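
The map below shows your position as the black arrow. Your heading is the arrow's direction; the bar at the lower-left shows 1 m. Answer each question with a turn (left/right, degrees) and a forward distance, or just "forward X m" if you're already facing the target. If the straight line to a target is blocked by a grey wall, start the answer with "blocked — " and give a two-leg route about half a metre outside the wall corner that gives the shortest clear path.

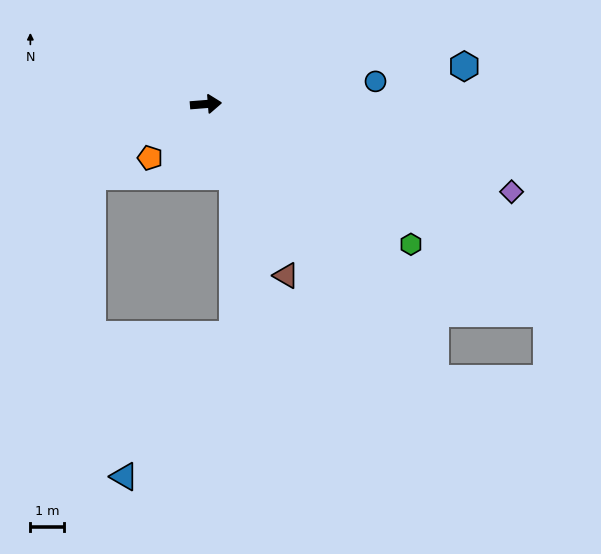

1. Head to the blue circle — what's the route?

turn left 3°, forward 5.1 m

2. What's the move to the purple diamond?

turn right 21°, forward 9.5 m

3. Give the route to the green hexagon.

turn right 39°, forward 7.4 m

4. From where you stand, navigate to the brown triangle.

turn right 69°, forward 5.6 m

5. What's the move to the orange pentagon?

turn right 141°, forward 2.3 m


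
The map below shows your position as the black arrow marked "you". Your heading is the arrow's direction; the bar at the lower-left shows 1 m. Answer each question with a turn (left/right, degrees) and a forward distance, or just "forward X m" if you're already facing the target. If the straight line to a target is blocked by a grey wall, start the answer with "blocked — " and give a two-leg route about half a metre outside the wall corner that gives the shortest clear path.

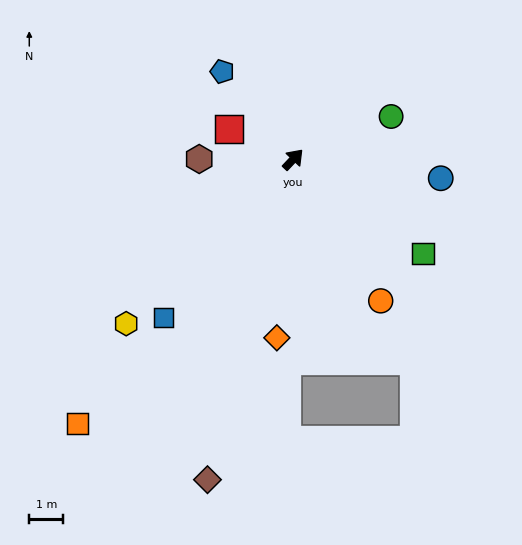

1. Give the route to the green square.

turn right 83°, forward 4.7 m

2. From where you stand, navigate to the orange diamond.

turn right 142°, forward 5.3 m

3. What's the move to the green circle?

turn right 23°, forward 3.2 m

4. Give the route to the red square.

turn left 108°, forward 2.1 m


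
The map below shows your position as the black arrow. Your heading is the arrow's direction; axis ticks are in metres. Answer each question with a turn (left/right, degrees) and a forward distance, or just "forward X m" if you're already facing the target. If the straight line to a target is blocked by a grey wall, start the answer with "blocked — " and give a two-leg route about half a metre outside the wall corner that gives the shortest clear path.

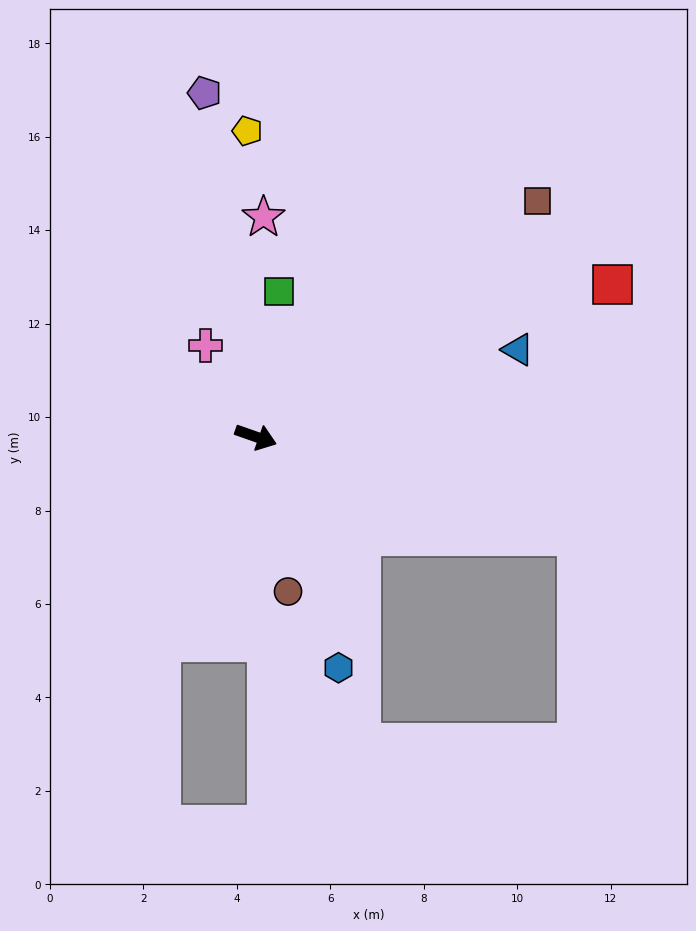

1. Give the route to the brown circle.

turn right 59°, forward 3.4 m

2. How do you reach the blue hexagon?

turn right 51°, forward 5.3 m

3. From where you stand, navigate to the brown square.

turn left 59°, forward 7.9 m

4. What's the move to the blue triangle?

turn left 38°, forward 5.9 m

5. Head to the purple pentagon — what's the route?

turn left 118°, forward 7.4 m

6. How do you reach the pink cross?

turn left 138°, forward 2.2 m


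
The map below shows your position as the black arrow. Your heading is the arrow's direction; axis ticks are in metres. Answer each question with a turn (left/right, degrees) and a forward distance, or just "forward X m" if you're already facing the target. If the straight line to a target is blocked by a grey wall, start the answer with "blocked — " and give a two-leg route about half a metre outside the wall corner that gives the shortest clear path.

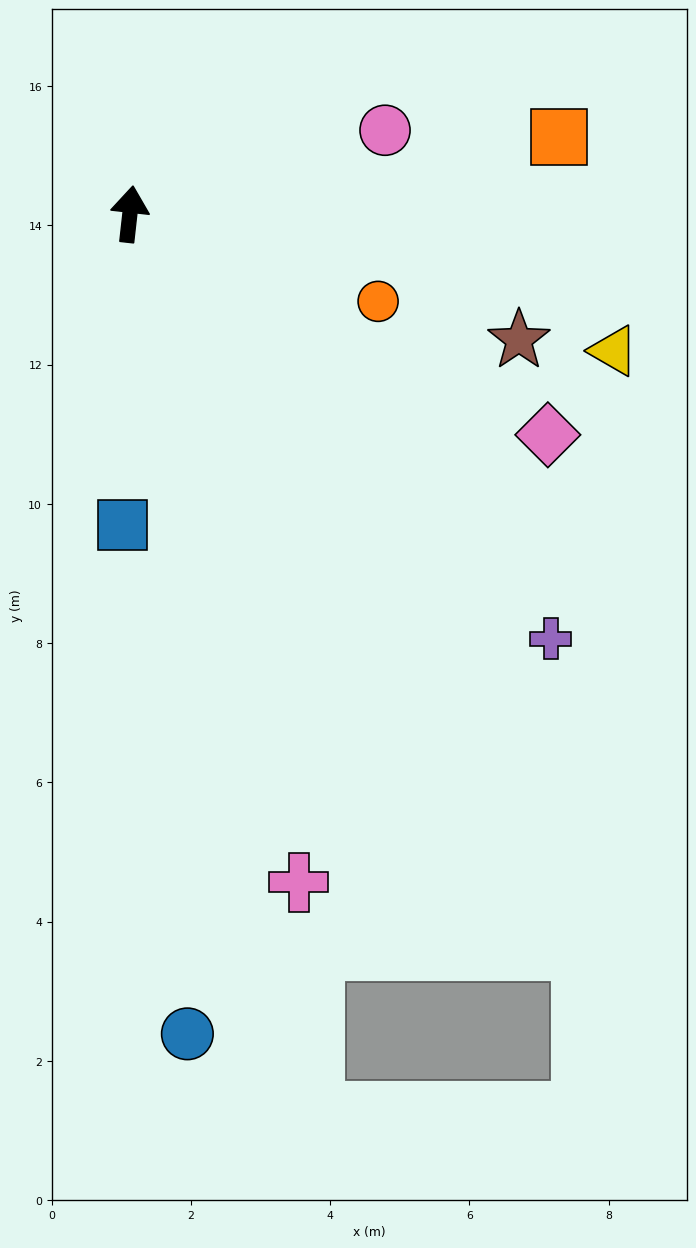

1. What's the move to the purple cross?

turn right 129°, forward 8.6 m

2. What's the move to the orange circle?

turn right 103°, forward 3.8 m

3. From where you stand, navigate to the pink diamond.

turn right 111°, forward 6.8 m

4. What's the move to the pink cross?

turn right 159°, forward 9.9 m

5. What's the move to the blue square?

turn right 175°, forward 4.5 m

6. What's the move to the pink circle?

turn right 65°, forward 3.9 m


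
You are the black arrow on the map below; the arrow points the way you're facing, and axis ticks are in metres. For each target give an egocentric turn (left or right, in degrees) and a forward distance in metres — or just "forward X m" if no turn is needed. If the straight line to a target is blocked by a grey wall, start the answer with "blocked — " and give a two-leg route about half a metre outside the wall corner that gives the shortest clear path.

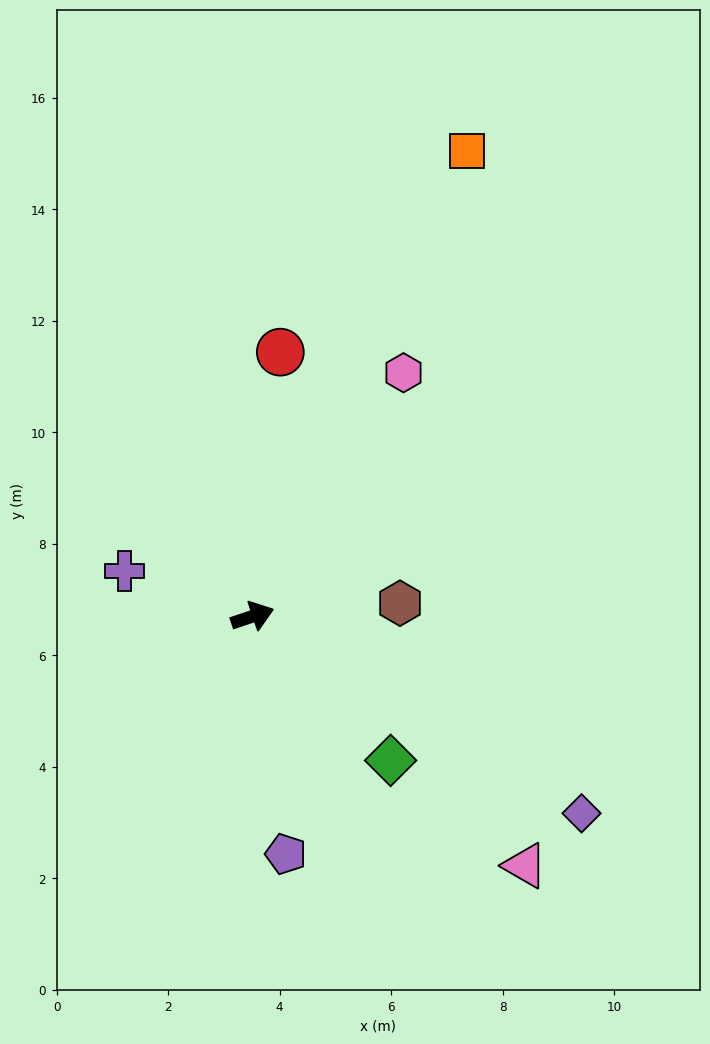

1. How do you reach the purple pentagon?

turn right 101°, forward 4.3 m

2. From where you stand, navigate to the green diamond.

turn right 65°, forward 3.6 m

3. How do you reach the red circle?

turn left 65°, forward 4.8 m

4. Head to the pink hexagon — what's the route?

turn left 40°, forward 5.1 m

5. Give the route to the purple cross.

turn left 142°, forward 2.4 m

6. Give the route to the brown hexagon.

turn right 13°, forward 2.7 m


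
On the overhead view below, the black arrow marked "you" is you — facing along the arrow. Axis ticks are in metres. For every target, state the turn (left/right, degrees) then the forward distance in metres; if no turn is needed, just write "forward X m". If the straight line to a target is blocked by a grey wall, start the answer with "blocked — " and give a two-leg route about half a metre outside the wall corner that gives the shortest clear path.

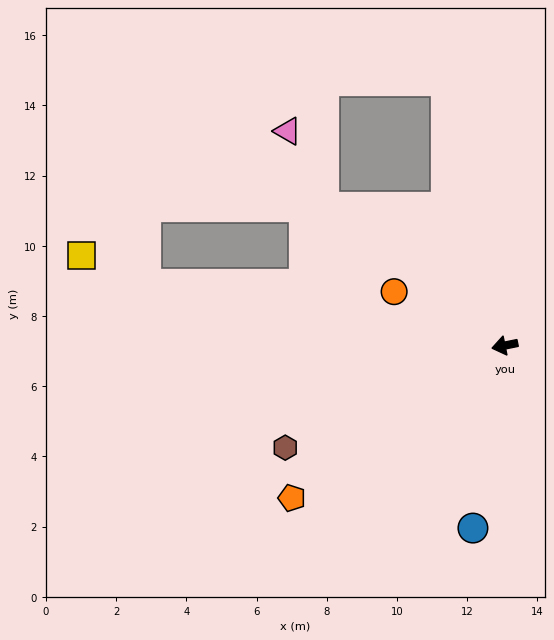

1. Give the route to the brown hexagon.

turn left 13°, forward 6.9 m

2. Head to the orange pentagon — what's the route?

turn left 24°, forward 7.5 m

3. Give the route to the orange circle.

turn right 37°, forward 3.5 m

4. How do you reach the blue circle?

turn left 69°, forward 5.3 m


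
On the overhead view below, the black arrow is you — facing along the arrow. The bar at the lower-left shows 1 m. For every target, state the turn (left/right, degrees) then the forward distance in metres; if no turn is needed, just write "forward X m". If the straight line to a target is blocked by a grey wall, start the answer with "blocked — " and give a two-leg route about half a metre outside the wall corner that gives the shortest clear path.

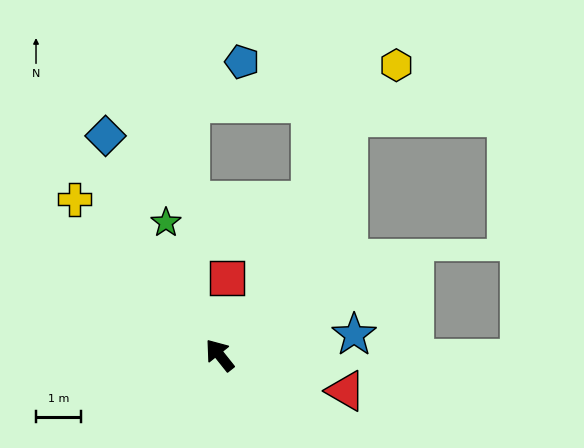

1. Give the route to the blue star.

turn right 120°, forward 3.0 m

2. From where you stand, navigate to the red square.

turn right 44°, forward 1.7 m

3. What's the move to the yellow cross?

turn left 4°, forward 4.7 m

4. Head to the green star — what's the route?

turn right 17°, forward 3.2 m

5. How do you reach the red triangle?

turn right 144°, forward 2.9 m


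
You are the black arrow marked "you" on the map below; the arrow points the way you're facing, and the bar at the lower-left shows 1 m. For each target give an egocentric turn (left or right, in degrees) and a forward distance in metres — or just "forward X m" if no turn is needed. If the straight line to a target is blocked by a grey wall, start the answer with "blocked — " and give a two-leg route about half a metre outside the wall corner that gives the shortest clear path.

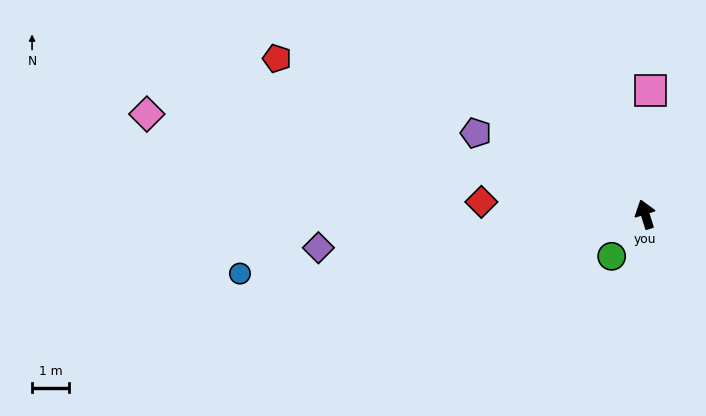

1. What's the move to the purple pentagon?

turn left 47°, forward 5.1 m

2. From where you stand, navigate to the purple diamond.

turn left 78°, forward 8.9 m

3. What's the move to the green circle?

turn left 124°, forward 1.4 m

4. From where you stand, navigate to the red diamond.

turn left 68°, forward 4.4 m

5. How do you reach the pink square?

turn right 20°, forward 3.3 m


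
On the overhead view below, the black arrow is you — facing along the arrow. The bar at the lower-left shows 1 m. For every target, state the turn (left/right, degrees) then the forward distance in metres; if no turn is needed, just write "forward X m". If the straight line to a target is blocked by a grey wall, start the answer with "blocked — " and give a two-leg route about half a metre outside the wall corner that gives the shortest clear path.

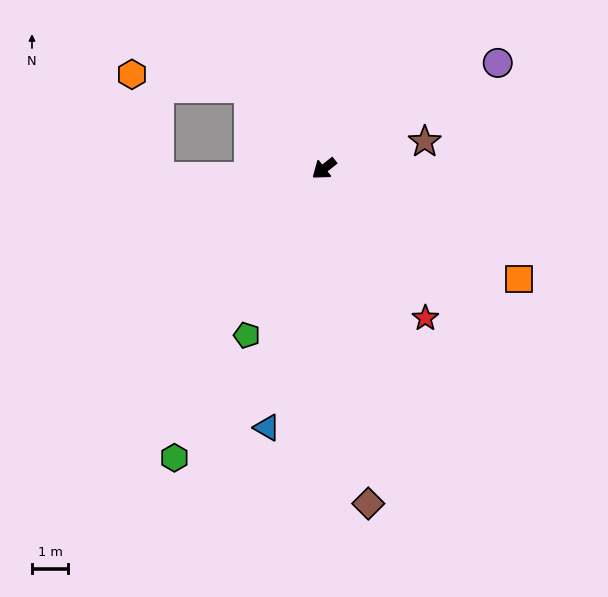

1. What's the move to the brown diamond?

turn left 59°, forward 9.3 m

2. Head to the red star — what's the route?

turn left 86°, forward 5.0 m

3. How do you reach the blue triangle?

turn left 39°, forward 7.3 m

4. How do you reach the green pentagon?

turn left 27°, forward 5.1 m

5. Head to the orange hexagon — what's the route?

blocked — turn right 85°, forward 3.0 m, then turn left 40°, forward 3.3 m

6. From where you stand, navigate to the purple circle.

turn left 173°, forward 5.6 m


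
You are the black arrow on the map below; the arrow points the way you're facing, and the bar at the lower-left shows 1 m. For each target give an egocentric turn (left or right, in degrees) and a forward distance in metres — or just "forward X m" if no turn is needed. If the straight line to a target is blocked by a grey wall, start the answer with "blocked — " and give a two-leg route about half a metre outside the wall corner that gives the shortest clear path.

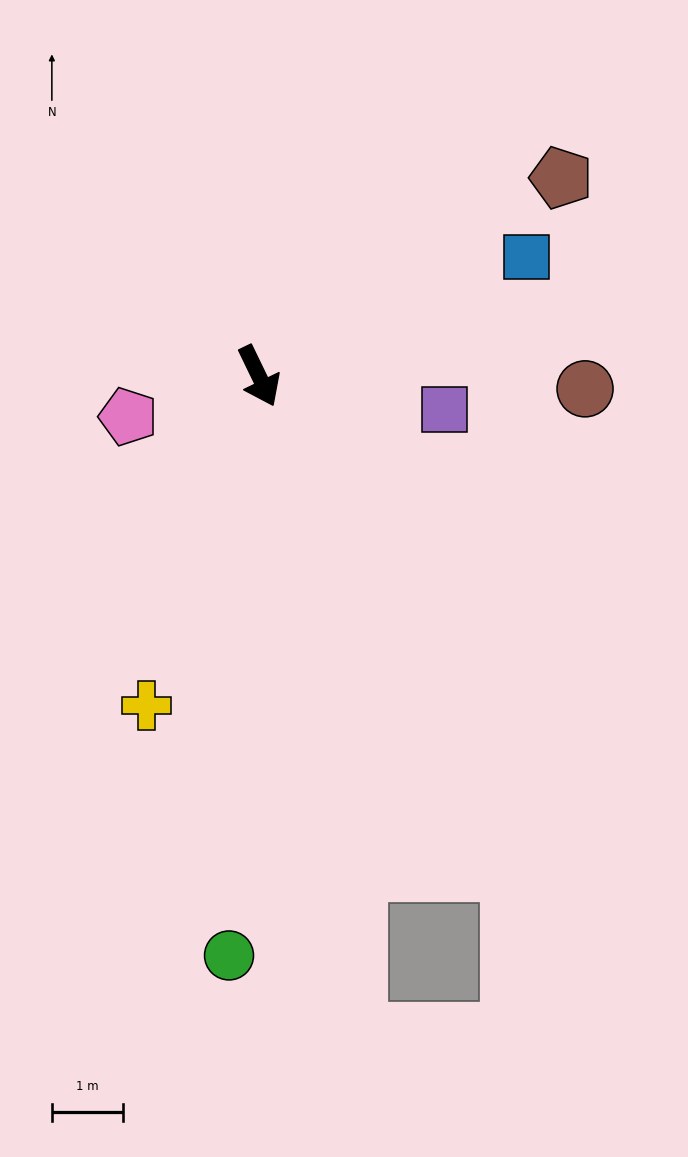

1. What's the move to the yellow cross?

turn right 45°, forward 4.9 m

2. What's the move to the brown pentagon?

turn left 97°, forward 5.1 m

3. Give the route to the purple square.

turn left 54°, forward 2.7 m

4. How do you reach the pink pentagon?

turn right 99°, forward 1.9 m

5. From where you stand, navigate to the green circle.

turn right 29°, forward 8.2 m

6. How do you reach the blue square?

turn left 88°, forward 4.1 m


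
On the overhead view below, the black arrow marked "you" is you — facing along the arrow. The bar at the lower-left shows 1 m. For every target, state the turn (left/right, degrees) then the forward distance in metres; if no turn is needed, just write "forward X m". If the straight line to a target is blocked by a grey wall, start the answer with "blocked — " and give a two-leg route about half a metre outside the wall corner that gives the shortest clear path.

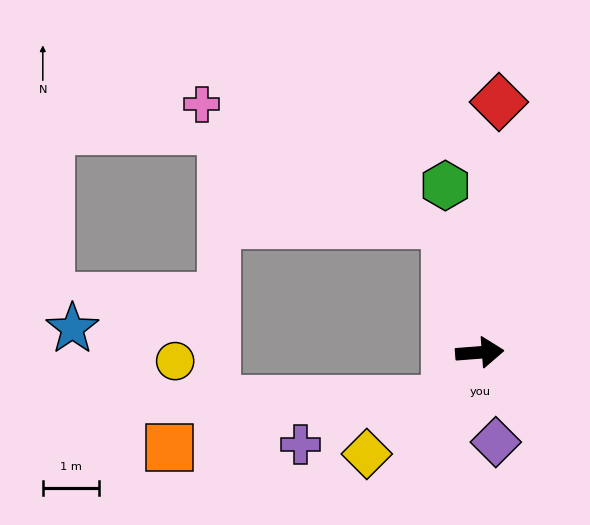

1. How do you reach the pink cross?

blocked — turn left 101°, forward 2.4 m, then turn left 48°, forward 4.8 m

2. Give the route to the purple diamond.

turn right 84°, forward 1.6 m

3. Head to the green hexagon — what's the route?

turn left 97°, forward 3.0 m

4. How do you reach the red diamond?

turn left 81°, forward 4.5 m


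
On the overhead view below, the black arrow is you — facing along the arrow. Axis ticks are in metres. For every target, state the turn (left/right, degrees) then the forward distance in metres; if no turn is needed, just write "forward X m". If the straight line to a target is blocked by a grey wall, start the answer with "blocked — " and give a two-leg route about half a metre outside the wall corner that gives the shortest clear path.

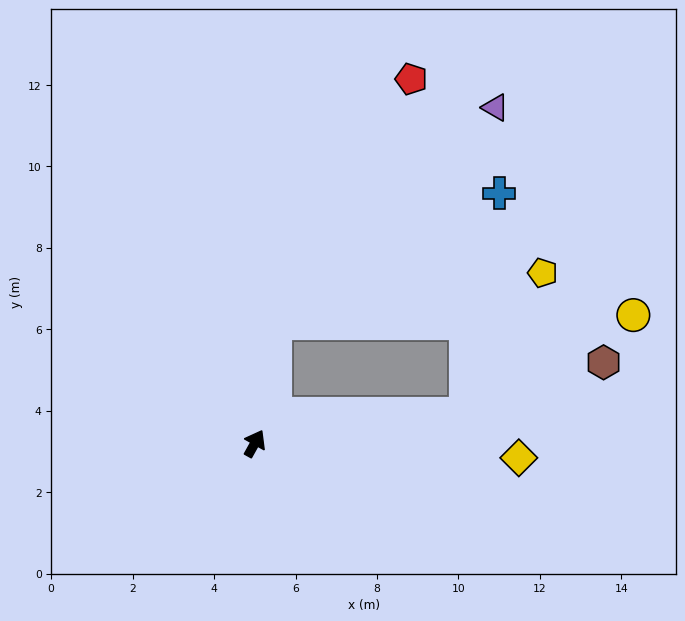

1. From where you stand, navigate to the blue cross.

blocked — turn left 20°, forward 3.0 m, then turn right 51°, forward 6.4 m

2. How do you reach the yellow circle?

blocked — turn right 53°, forward 5.2 m, then turn left 23°, forward 4.8 m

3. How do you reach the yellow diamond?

turn right 64°, forward 6.5 m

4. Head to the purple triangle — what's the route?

blocked — turn left 20°, forward 3.0 m, then turn right 37°, forward 7.6 m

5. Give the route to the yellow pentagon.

blocked — turn right 53°, forward 5.2 m, then turn left 54°, forward 3.9 m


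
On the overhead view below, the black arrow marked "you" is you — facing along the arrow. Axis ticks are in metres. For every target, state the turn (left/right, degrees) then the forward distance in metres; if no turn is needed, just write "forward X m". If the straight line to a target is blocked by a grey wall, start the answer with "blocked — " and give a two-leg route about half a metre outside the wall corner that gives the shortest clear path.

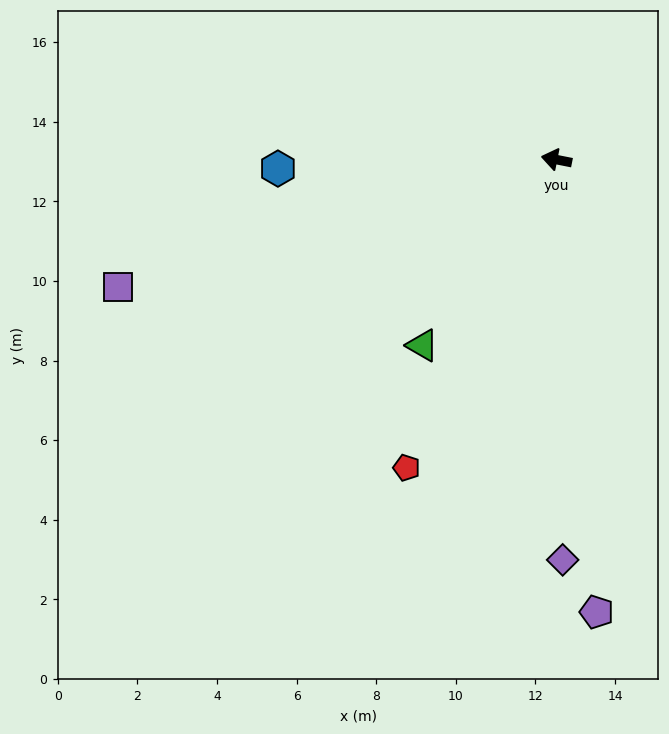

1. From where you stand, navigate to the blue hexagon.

turn left 13°, forward 7.0 m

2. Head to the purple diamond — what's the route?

turn left 102°, forward 10.1 m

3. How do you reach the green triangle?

turn left 65°, forward 5.8 m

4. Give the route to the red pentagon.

turn left 75°, forward 8.6 m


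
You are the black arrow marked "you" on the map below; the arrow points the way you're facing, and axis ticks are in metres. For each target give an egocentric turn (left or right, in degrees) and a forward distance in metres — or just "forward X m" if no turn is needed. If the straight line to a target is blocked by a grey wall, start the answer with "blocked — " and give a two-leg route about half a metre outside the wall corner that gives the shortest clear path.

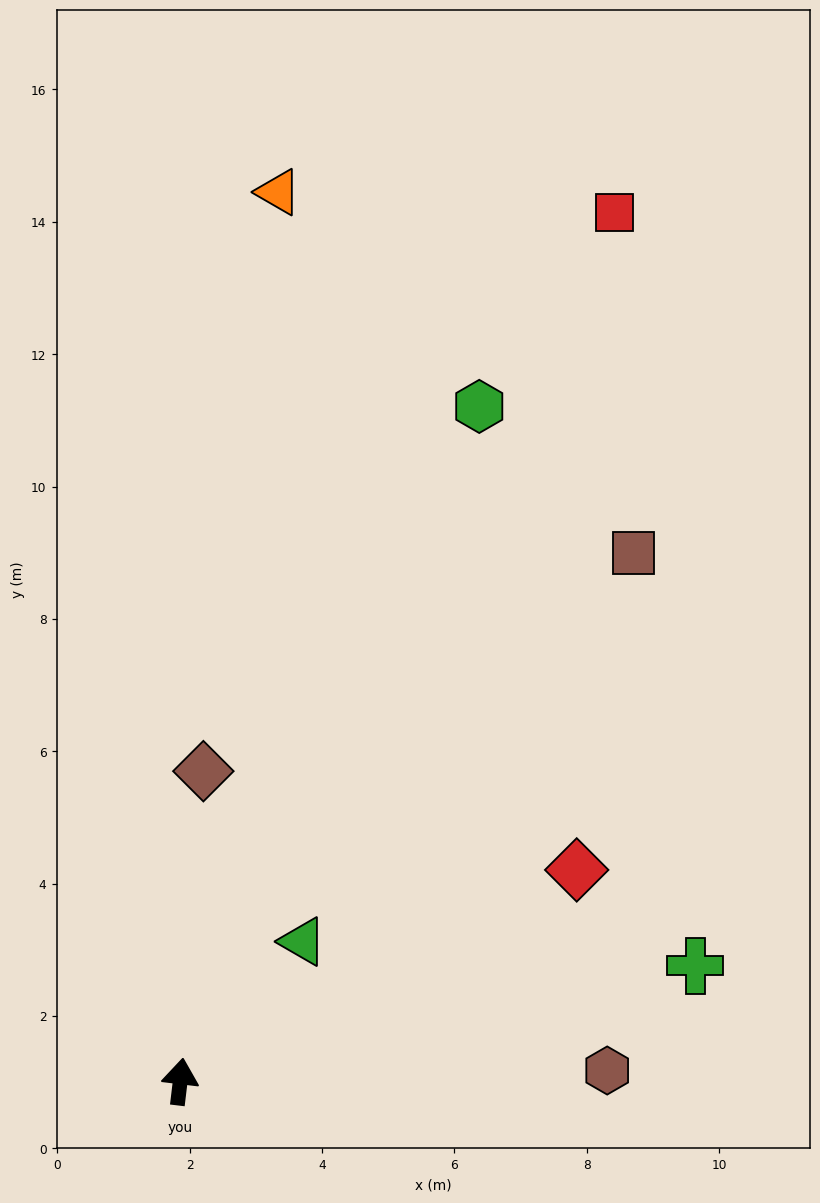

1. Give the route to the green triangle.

turn right 34°, forward 2.8 m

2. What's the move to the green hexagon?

turn right 17°, forward 11.2 m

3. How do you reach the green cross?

turn right 71°, forward 8.0 m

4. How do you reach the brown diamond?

turn left 3°, forward 4.7 m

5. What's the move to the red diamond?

turn right 55°, forward 6.8 m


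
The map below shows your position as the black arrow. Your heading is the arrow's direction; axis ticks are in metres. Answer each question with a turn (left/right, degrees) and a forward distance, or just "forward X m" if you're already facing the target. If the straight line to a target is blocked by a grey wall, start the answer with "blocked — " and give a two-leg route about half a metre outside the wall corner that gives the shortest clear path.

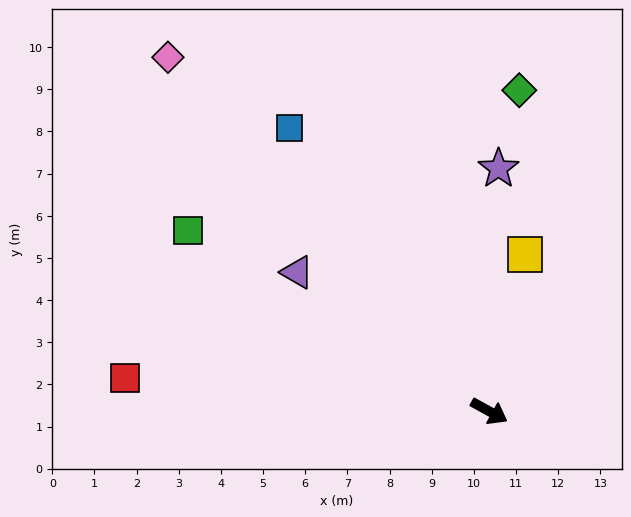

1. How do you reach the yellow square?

turn left 106°, forward 3.8 m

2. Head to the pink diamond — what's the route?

turn left 161°, forward 11.3 m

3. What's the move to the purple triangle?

turn left 173°, forward 5.6 m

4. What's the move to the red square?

turn right 156°, forward 8.7 m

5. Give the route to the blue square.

turn left 154°, forward 8.2 m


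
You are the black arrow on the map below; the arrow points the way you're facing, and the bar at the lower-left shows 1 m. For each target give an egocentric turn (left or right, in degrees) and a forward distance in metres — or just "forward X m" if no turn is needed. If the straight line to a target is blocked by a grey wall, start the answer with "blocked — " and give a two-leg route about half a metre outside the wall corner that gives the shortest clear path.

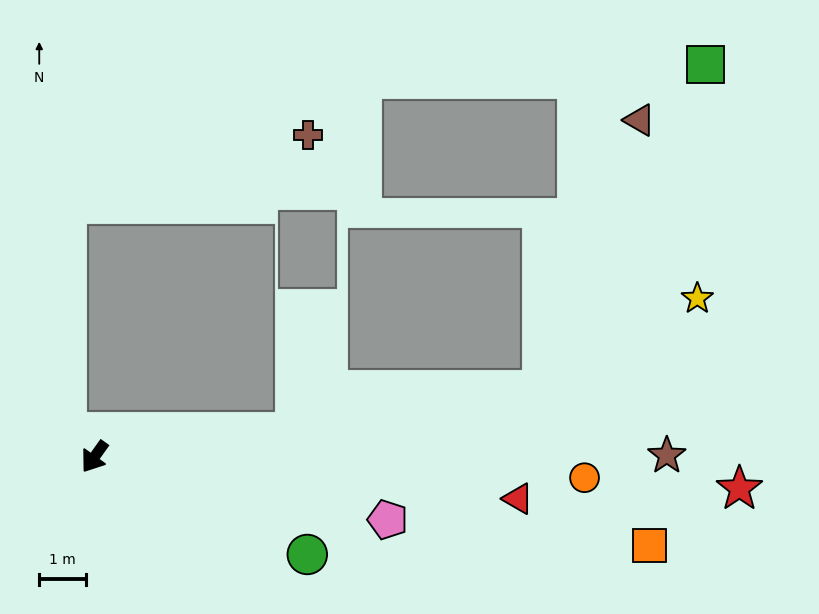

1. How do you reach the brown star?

turn left 126°, forward 12.2 m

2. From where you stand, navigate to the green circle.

turn left 101°, forward 5.0 m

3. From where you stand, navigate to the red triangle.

turn left 120°, forward 9.1 m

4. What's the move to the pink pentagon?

turn left 113°, forward 6.4 m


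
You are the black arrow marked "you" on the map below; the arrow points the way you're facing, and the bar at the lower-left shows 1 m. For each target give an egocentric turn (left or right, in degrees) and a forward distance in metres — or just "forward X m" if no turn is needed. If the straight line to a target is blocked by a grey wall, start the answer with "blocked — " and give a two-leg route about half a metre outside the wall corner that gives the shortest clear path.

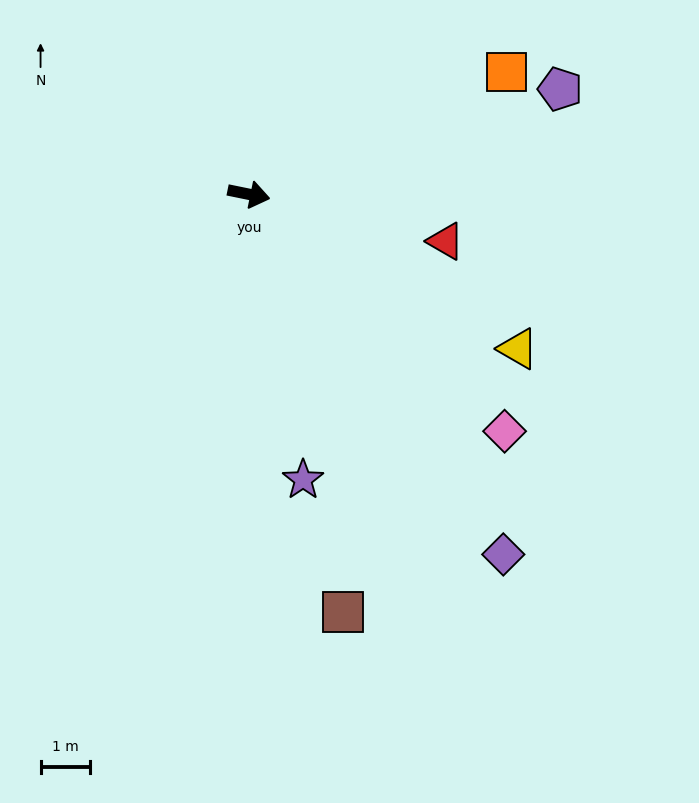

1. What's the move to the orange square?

turn left 37°, forward 5.8 m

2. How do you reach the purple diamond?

turn right 43°, forward 9.0 m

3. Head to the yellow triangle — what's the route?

turn right 18°, forward 6.3 m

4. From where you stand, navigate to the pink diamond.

turn right 31°, forward 7.1 m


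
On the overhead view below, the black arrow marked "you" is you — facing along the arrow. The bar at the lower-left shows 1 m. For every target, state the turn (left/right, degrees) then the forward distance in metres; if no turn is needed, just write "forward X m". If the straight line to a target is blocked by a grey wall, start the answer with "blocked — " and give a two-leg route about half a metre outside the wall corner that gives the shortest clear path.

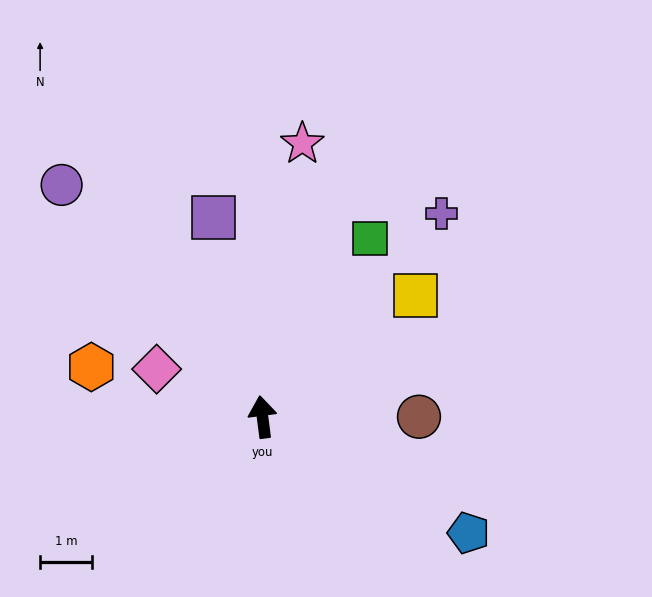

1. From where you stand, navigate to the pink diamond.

turn left 58°, forward 2.3 m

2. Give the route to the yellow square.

turn right 59°, forward 3.8 m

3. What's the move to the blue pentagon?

turn right 127°, forward 4.6 m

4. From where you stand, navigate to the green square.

turn right 38°, forward 4.1 m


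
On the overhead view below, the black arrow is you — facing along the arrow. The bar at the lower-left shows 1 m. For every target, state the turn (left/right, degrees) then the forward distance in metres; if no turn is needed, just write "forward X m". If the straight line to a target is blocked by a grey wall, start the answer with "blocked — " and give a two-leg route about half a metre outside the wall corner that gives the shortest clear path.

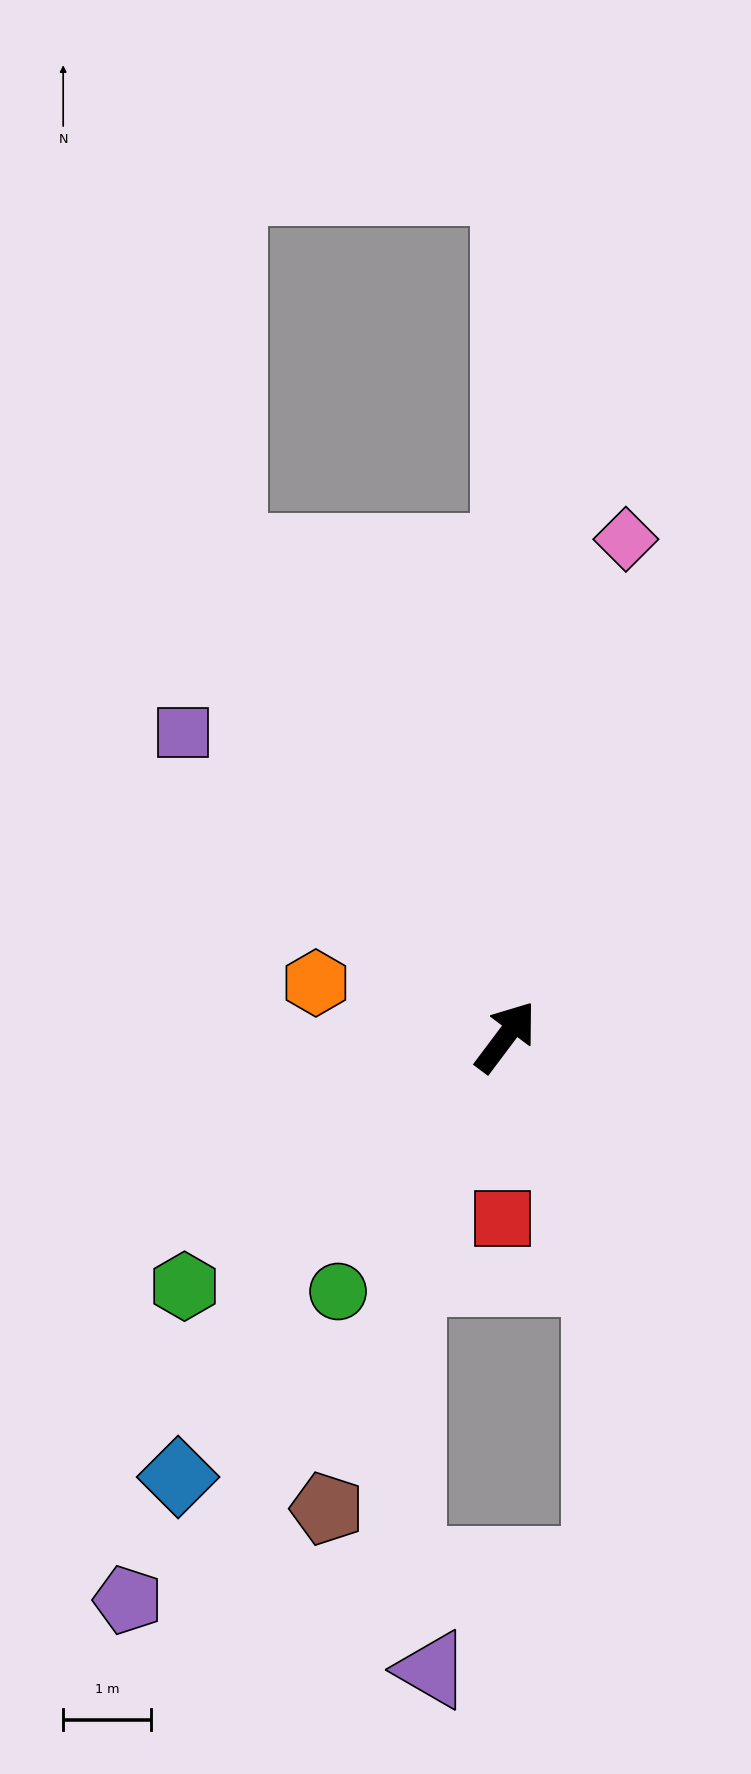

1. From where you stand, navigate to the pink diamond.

turn left 23°, forward 5.8 m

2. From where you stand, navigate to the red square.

turn right 144°, forward 2.1 m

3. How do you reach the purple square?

turn left 84°, forward 5.0 m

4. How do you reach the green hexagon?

turn left 165°, forward 4.6 m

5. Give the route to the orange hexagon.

turn left 111°, forward 2.2 m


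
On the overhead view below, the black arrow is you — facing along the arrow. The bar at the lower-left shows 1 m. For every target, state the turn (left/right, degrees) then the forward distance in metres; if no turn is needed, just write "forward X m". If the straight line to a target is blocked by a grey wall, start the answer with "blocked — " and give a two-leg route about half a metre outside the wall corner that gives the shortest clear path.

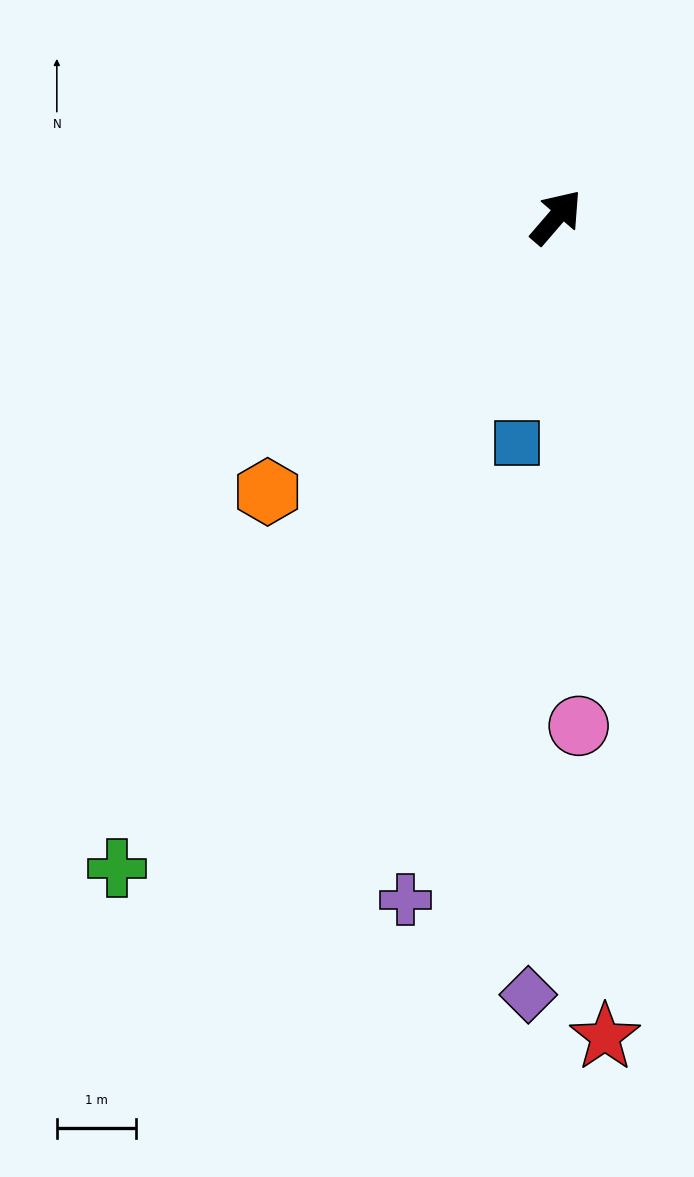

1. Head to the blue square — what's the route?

turn right 149°, forward 2.9 m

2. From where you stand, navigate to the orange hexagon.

turn left 174°, forward 5.1 m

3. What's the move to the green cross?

turn right 173°, forward 10.0 m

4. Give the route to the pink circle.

turn right 137°, forward 6.5 m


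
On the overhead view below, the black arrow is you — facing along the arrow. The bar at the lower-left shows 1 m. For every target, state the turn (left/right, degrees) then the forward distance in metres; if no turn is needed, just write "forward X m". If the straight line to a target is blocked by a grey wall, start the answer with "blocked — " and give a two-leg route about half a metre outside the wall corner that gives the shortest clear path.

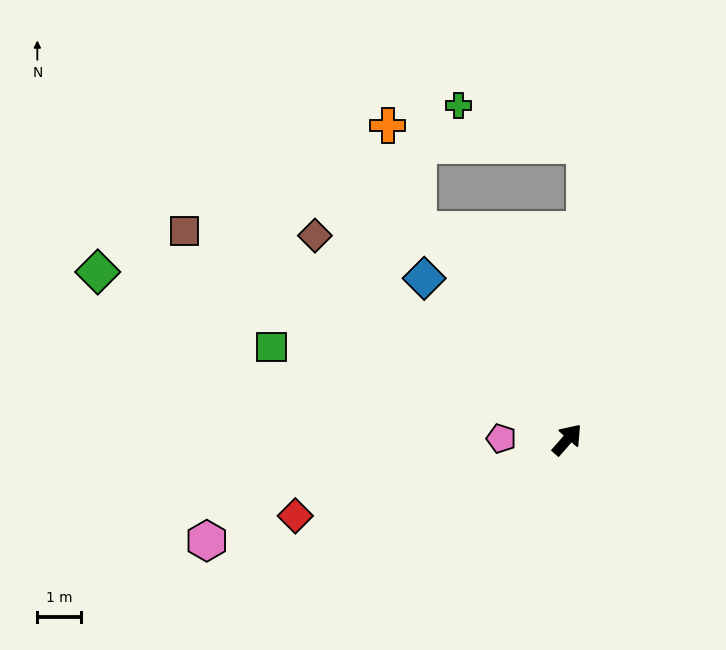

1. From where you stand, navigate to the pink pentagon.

turn left 130°, forward 1.5 m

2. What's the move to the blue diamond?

turn left 83°, forward 4.9 m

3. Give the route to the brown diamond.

turn left 92°, forward 7.4 m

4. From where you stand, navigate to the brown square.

turn left 103°, forward 9.9 m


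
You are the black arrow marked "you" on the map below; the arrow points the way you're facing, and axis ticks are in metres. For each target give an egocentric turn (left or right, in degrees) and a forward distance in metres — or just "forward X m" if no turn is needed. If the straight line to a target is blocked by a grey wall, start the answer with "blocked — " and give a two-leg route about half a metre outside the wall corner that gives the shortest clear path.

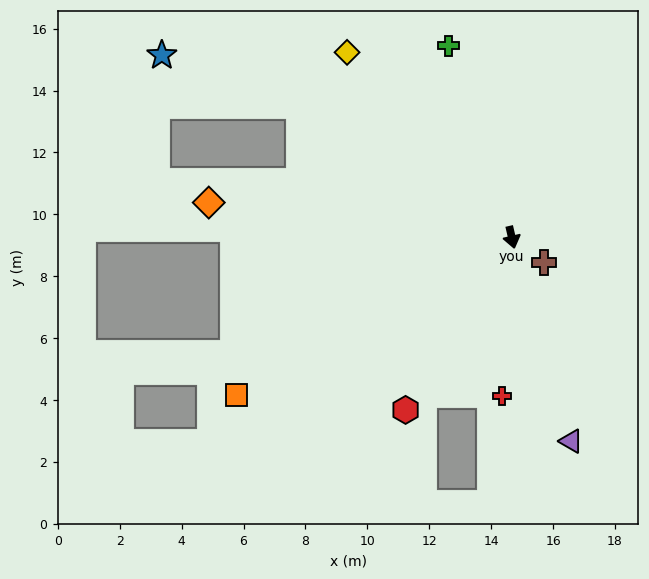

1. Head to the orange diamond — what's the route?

turn right 110°, forward 9.9 m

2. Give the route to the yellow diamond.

turn right 151°, forward 8.0 m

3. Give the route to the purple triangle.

turn left 3°, forward 6.9 m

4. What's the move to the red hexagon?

turn right 45°, forward 6.5 m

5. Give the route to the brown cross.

turn left 39°, forward 1.3 m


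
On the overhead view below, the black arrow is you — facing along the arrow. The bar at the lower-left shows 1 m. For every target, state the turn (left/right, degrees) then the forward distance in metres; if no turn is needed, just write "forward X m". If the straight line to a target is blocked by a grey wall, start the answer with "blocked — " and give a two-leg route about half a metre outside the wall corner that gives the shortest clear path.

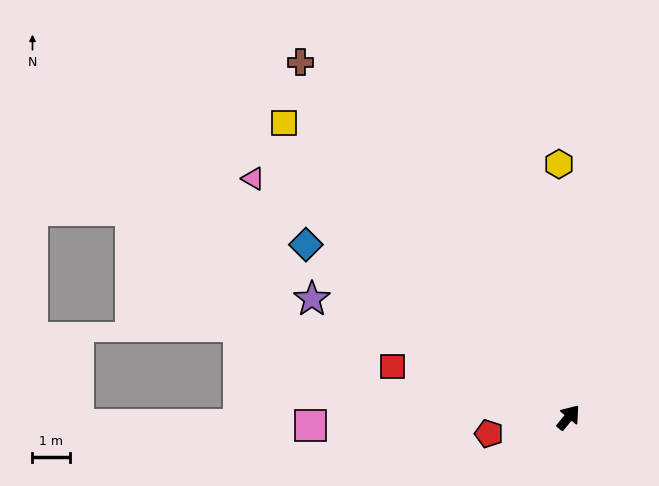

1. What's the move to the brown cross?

turn left 77°, forward 11.9 m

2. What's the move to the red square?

turn left 113°, forward 4.9 m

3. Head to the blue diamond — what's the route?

turn left 96°, forward 8.4 m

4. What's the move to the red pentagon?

turn left 141°, forward 2.2 m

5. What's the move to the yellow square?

turn left 84°, forward 10.9 m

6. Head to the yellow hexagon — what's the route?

turn left 42°, forward 6.8 m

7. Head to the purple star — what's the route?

turn left 105°, forward 7.5 m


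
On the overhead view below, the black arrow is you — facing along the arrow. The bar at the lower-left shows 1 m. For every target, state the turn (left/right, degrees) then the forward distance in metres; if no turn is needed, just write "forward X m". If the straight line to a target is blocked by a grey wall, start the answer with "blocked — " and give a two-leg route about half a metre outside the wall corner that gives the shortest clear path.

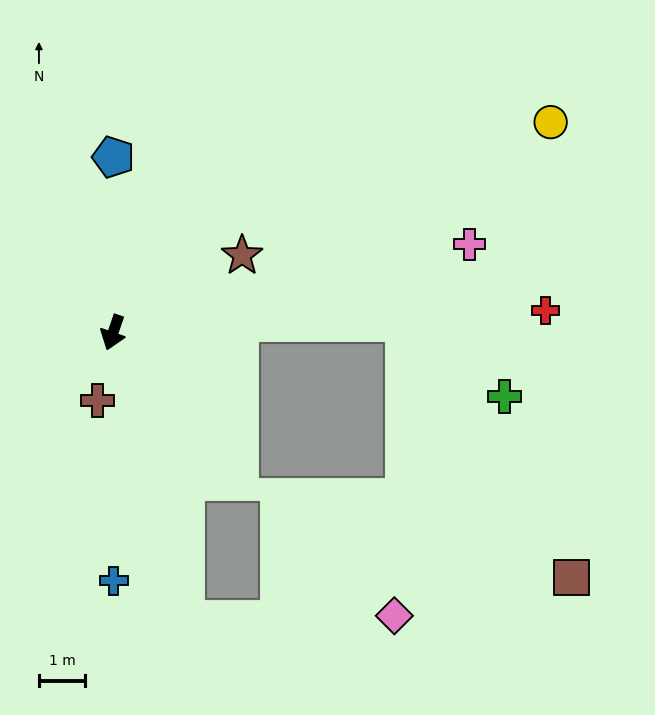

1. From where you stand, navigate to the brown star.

turn left 140°, forward 3.2 m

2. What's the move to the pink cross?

turn left 123°, forward 7.9 m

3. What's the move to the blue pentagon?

turn right 161°, forward 3.8 m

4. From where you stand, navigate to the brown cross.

turn left 6°, forward 1.5 m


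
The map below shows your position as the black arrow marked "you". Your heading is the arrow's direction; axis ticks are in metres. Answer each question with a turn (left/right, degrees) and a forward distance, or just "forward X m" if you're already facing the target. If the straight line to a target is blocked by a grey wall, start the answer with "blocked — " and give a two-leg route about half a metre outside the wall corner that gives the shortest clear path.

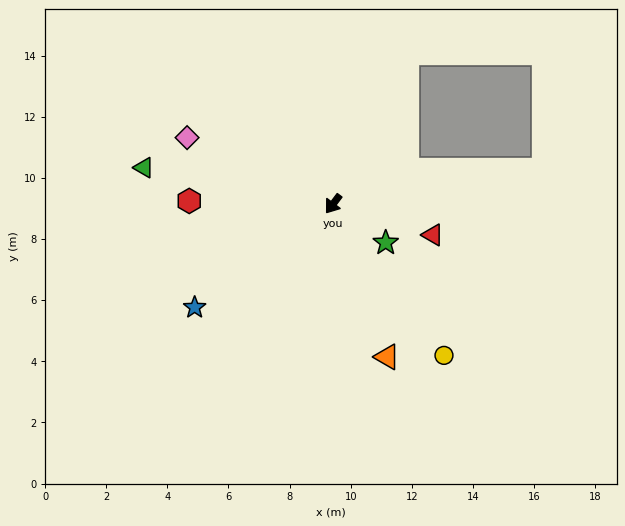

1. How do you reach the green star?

turn left 91°, forward 2.1 m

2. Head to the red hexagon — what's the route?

turn right 54°, forward 4.7 m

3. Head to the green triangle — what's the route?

turn right 64°, forward 6.3 m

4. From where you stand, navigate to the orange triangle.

turn left 56°, forward 5.3 m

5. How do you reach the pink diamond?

turn right 78°, forward 5.2 m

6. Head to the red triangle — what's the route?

turn left 110°, forward 3.4 m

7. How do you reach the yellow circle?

turn left 73°, forward 6.1 m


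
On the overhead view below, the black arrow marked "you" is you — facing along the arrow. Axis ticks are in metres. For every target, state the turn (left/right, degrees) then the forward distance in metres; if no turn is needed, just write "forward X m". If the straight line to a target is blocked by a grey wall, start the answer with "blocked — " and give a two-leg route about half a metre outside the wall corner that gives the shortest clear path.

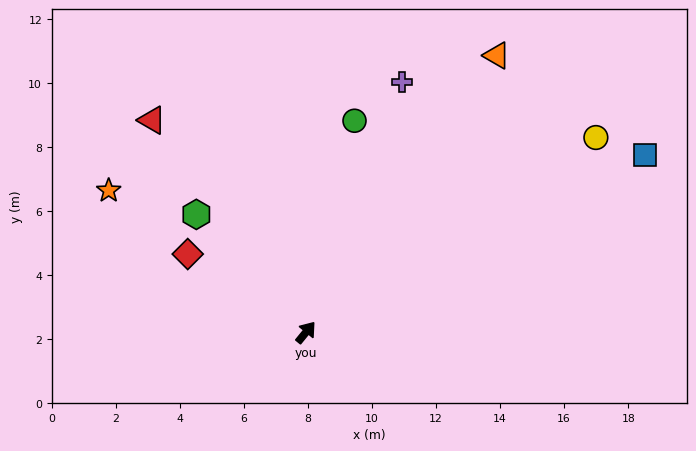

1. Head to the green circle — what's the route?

turn left 26°, forward 6.8 m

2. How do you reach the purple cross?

turn left 18°, forward 8.4 m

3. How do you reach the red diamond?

turn left 96°, forward 4.4 m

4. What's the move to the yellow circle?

turn right 17°, forward 10.9 m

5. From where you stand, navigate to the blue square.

turn right 23°, forward 11.9 m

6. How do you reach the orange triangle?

turn left 5°, forward 10.5 m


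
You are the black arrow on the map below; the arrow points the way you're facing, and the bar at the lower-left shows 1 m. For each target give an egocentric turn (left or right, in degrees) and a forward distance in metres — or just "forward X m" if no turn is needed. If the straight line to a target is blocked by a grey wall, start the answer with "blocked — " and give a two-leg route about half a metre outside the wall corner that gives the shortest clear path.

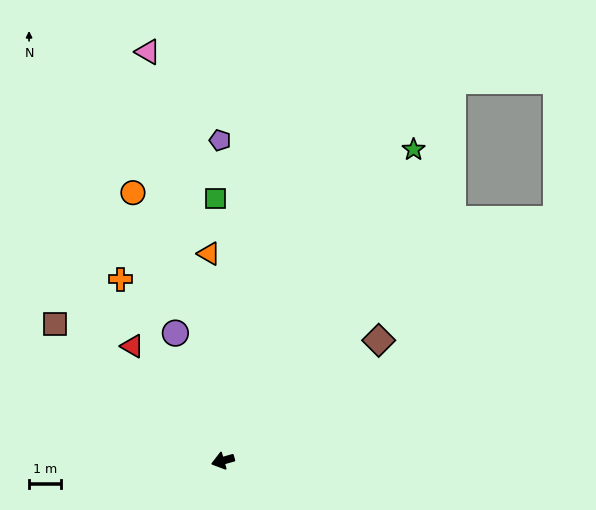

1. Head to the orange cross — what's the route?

turn right 76°, forward 6.6 m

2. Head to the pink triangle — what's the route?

turn right 95°, forward 13.2 m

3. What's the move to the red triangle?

turn right 68°, forward 4.6 m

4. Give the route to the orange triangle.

turn right 102°, forward 6.6 m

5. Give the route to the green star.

turn right 137°, forward 11.6 m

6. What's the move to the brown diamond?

turn right 158°, forward 6.2 m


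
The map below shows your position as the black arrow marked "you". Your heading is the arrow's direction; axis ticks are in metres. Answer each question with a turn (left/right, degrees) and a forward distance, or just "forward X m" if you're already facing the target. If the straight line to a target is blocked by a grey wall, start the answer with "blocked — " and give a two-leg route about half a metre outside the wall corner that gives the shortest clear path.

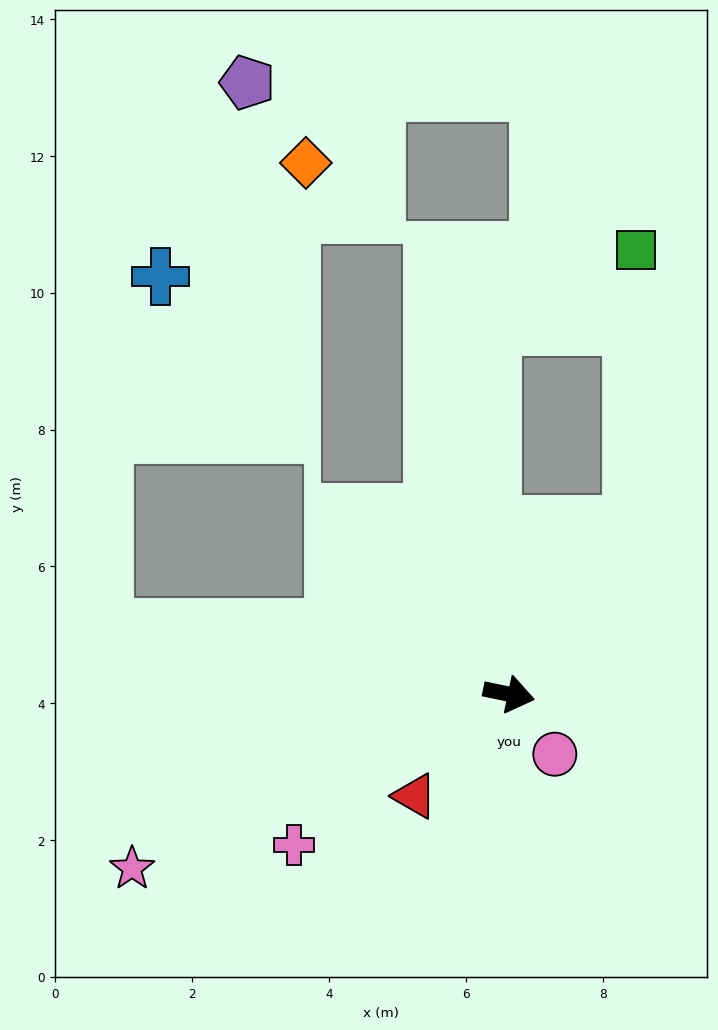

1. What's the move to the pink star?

turn right 143°, forward 6.1 m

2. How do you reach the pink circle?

turn right 41°, forward 1.1 m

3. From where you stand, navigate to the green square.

blocked — turn left 66°, forward 3.1 m, then turn left 35°, forward 4.0 m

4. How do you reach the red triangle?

turn right 121°, forward 2.0 m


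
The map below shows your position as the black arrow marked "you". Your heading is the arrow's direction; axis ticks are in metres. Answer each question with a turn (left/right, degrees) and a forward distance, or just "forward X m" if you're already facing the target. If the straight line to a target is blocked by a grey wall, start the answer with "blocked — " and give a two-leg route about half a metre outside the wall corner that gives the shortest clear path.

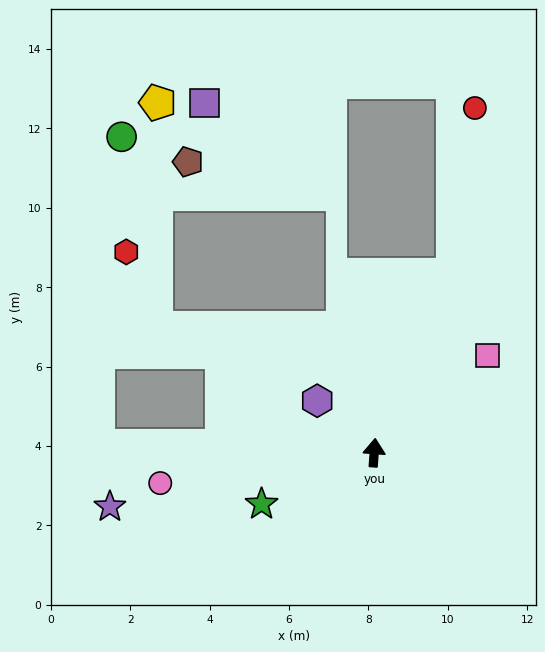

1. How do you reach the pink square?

turn right 45°, forward 3.8 m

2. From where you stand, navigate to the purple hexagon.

turn left 52°, forward 1.9 m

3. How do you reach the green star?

turn left 119°, forward 3.1 m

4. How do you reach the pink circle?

turn left 102°, forward 5.4 m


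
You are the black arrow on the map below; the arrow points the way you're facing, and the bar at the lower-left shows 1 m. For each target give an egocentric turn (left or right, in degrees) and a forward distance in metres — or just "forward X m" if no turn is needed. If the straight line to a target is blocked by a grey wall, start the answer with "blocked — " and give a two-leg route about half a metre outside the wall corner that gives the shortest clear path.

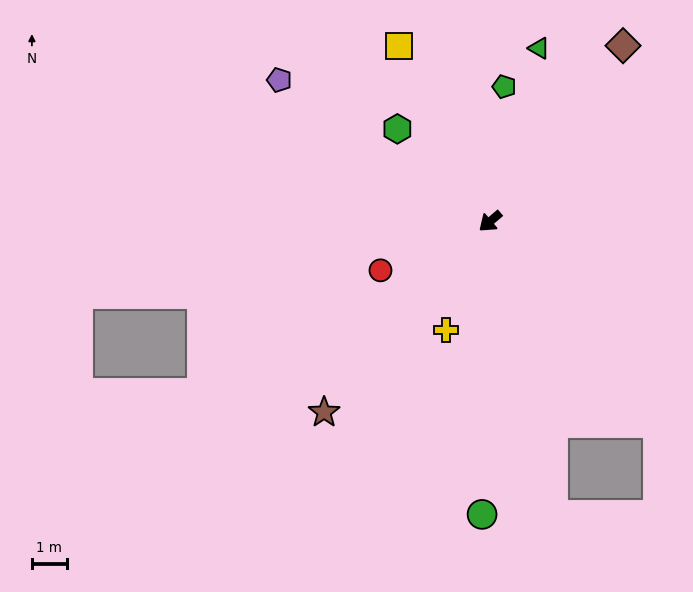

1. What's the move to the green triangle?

turn right 146°, forward 5.1 m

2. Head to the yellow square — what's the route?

turn right 103°, forward 5.6 m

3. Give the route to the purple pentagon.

turn right 74°, forward 7.2 m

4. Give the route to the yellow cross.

turn left 28°, forward 3.3 m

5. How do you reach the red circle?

turn right 16°, forward 3.4 m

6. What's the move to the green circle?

turn left 48°, forward 8.4 m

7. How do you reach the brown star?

turn left 9°, forward 7.2 m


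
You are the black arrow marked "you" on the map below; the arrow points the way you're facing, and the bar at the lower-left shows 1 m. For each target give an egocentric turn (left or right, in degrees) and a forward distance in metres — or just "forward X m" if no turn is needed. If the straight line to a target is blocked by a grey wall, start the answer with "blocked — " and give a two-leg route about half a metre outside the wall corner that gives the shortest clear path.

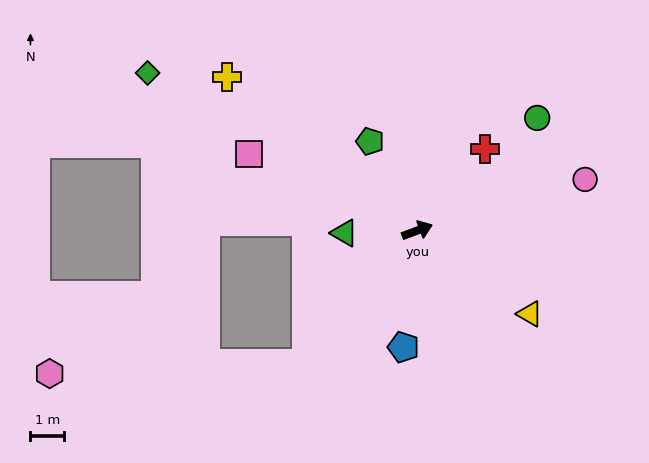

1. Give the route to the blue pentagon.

turn right 117°, forward 3.5 m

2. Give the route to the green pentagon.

turn left 97°, forward 3.0 m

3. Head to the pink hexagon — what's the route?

blocked — turn right 151°, forward 5.2 m, then turn right 47°, forward 7.7 m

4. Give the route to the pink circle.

turn right 4°, forward 5.2 m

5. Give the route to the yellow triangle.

turn right 57°, forward 4.2 m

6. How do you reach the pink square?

turn left 135°, forward 5.5 m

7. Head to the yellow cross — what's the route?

turn left 121°, forward 7.3 m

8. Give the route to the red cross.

turn left 30°, forward 3.2 m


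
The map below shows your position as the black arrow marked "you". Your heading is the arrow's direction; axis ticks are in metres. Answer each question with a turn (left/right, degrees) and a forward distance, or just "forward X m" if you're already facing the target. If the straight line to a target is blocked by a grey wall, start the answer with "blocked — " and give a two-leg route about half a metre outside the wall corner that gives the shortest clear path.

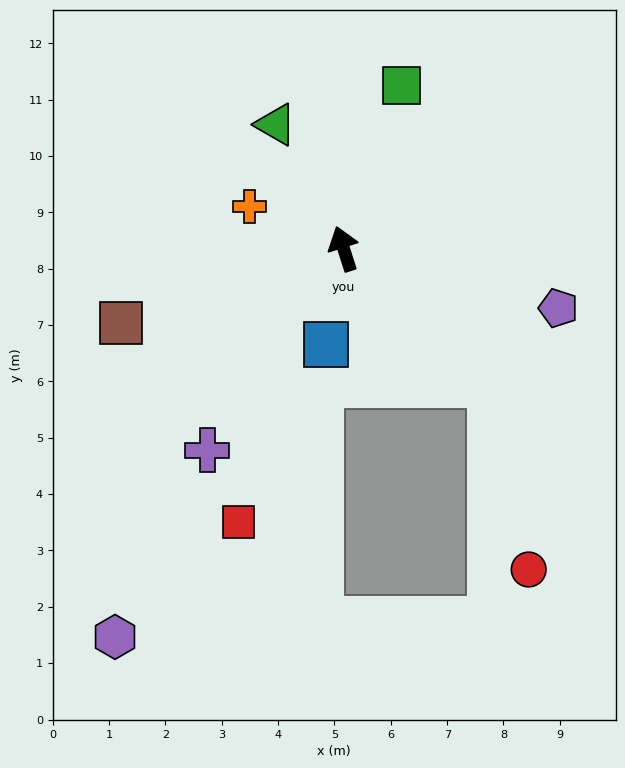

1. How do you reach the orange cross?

turn left 48°, forward 1.8 m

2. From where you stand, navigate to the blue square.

turn left 152°, forward 1.7 m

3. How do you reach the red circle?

blocked — turn right 150°, forward 3.5 m, then turn right 36°, forward 3.4 m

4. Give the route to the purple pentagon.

turn right 123°, forward 4.0 m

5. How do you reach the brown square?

turn left 91°, forward 4.2 m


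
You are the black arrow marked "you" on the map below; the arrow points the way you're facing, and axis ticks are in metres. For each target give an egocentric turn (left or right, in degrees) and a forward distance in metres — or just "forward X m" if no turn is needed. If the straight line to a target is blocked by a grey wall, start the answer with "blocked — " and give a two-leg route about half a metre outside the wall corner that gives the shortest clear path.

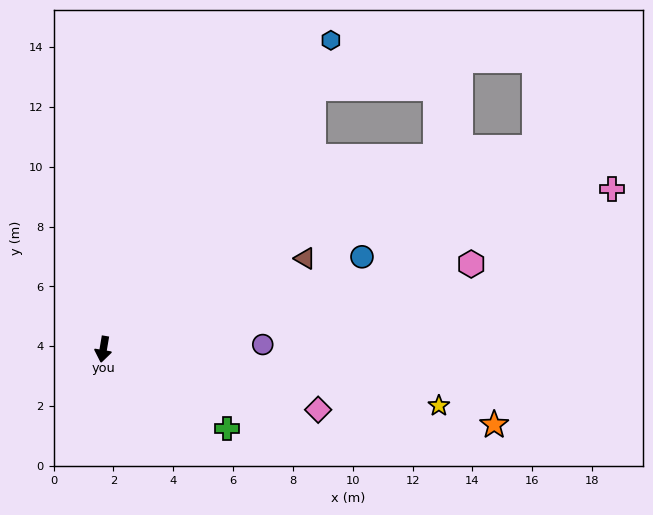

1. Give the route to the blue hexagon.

turn left 153°, forward 12.8 m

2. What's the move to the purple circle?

turn left 101°, forward 5.3 m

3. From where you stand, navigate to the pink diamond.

turn left 84°, forward 7.5 m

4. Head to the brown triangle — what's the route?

turn left 124°, forward 7.4 m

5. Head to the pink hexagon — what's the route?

turn left 113°, forward 12.6 m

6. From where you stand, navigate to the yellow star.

turn left 90°, forward 11.4 m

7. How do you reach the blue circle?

turn left 119°, forward 9.2 m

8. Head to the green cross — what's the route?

turn left 67°, forward 4.9 m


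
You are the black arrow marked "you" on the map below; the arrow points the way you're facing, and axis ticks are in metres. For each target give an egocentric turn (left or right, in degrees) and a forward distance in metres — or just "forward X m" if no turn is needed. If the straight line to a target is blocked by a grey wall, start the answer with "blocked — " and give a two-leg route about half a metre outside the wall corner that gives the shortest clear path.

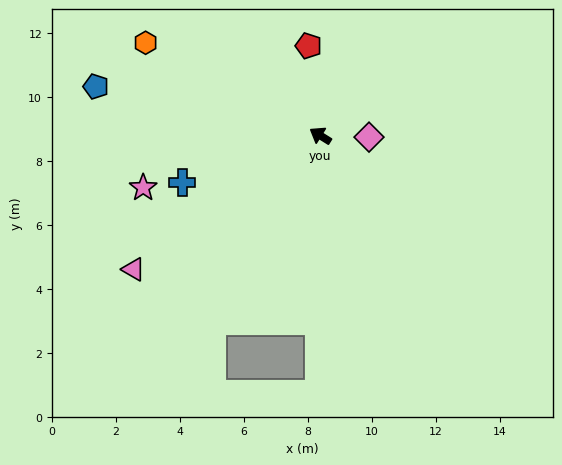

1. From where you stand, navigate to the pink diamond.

turn right 150°, forward 1.5 m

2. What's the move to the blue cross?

turn left 51°, forward 4.6 m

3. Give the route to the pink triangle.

turn left 68°, forward 7.2 m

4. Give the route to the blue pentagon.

turn left 20°, forward 7.2 m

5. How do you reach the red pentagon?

turn right 51°, forward 2.8 m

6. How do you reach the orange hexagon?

turn left 4°, forward 6.2 m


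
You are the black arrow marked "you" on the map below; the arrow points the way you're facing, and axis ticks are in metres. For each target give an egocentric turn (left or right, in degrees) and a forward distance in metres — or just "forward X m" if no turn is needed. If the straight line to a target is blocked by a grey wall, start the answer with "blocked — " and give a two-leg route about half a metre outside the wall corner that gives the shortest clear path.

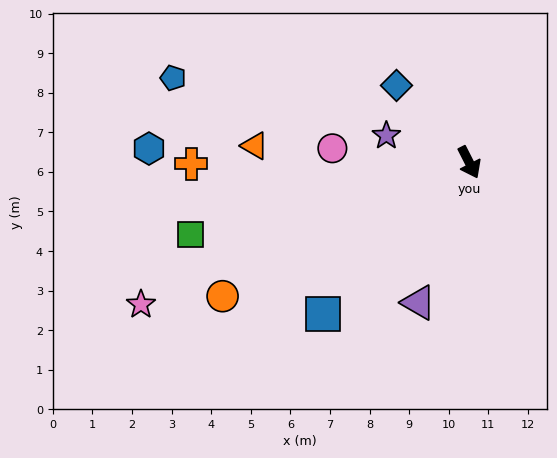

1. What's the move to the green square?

turn right 102°, forward 7.3 m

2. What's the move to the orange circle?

turn right 88°, forward 7.1 m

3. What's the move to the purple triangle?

turn right 47°, forward 3.8 m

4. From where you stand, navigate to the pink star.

turn right 94°, forward 9.0 m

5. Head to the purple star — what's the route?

turn right 135°, forward 2.2 m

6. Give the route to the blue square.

turn right 71°, forward 5.3 m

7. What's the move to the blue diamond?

turn right 164°, forward 2.7 m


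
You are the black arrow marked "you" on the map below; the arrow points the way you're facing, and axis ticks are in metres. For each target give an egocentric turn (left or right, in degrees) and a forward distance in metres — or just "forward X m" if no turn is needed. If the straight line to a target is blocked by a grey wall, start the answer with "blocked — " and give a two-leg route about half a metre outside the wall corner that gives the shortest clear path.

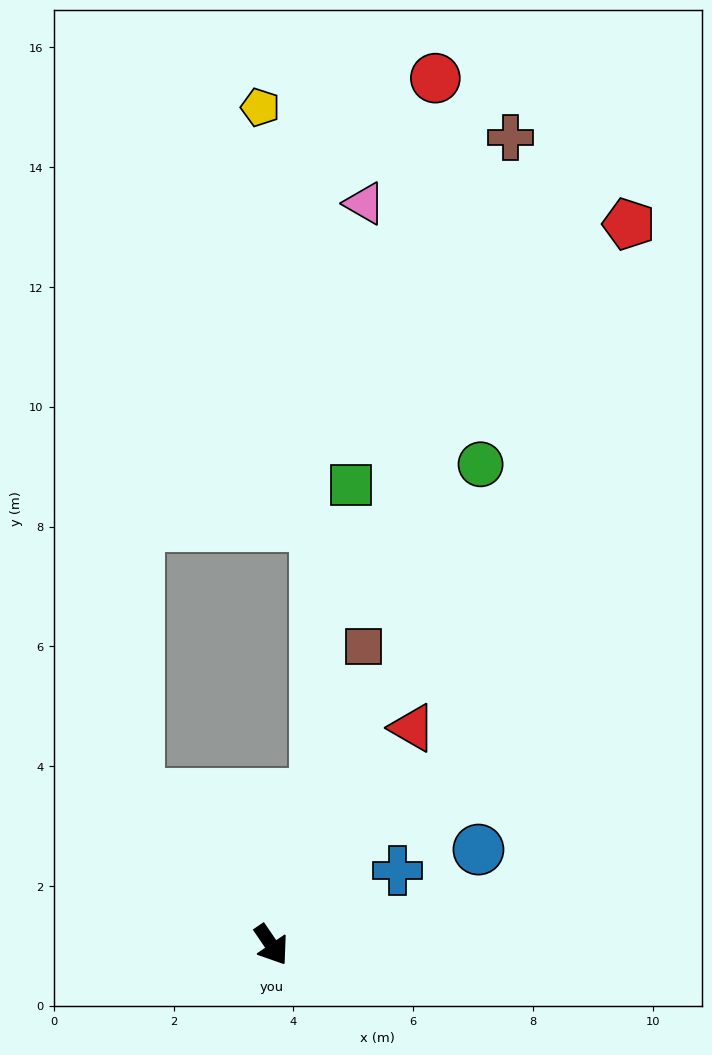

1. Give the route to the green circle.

turn left 122°, forward 8.8 m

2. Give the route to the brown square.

turn left 129°, forward 5.2 m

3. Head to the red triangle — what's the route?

turn left 113°, forward 4.3 m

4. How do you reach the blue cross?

turn left 86°, forward 2.4 m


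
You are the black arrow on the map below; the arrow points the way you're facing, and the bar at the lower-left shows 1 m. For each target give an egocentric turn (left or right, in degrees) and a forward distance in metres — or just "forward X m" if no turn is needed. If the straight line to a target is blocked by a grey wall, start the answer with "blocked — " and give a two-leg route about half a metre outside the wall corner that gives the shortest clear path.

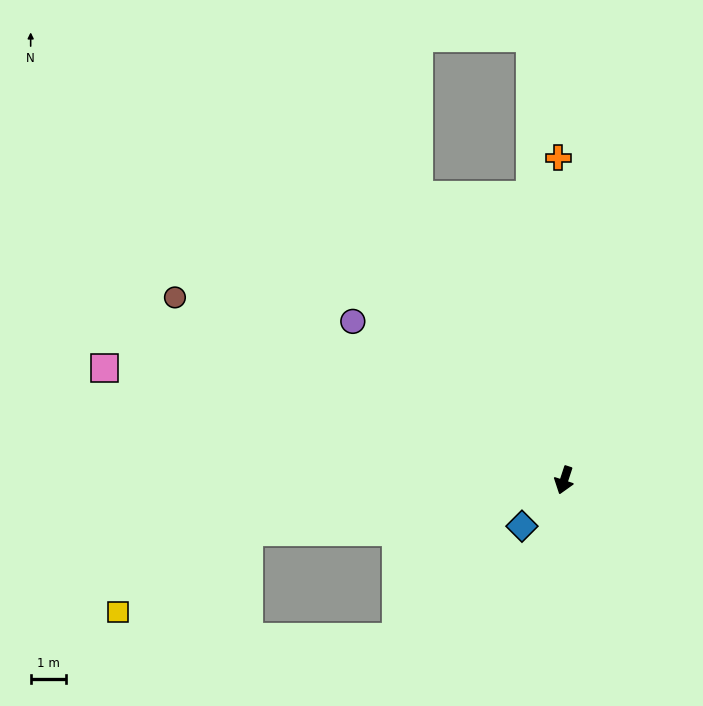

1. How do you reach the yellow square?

blocked — turn right 63°, forward 9.1 m, then turn left 23°, forward 4.3 m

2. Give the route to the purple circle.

turn right 109°, forward 7.5 m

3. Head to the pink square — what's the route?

turn right 86°, forward 13.4 m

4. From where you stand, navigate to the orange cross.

turn right 161°, forward 9.1 m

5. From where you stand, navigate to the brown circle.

turn right 97°, forward 12.2 m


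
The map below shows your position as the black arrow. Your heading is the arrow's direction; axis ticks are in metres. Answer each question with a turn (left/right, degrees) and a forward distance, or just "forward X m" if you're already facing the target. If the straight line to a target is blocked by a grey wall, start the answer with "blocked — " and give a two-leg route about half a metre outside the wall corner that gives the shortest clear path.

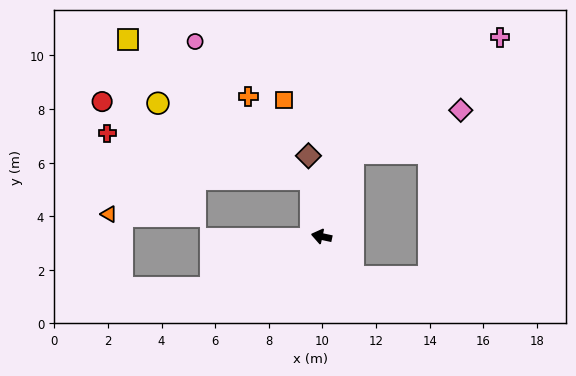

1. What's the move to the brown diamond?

turn right 69°, forward 3.1 m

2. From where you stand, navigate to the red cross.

blocked — turn right 68°, forward 2.2 m, then turn left 68°, forward 7.8 m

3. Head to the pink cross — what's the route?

blocked — turn right 98°, forward 3.3 m, then turn right 32°, forward 7.0 m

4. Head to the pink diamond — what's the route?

blocked — turn right 98°, forward 3.3 m, then turn right 48°, forward 4.3 m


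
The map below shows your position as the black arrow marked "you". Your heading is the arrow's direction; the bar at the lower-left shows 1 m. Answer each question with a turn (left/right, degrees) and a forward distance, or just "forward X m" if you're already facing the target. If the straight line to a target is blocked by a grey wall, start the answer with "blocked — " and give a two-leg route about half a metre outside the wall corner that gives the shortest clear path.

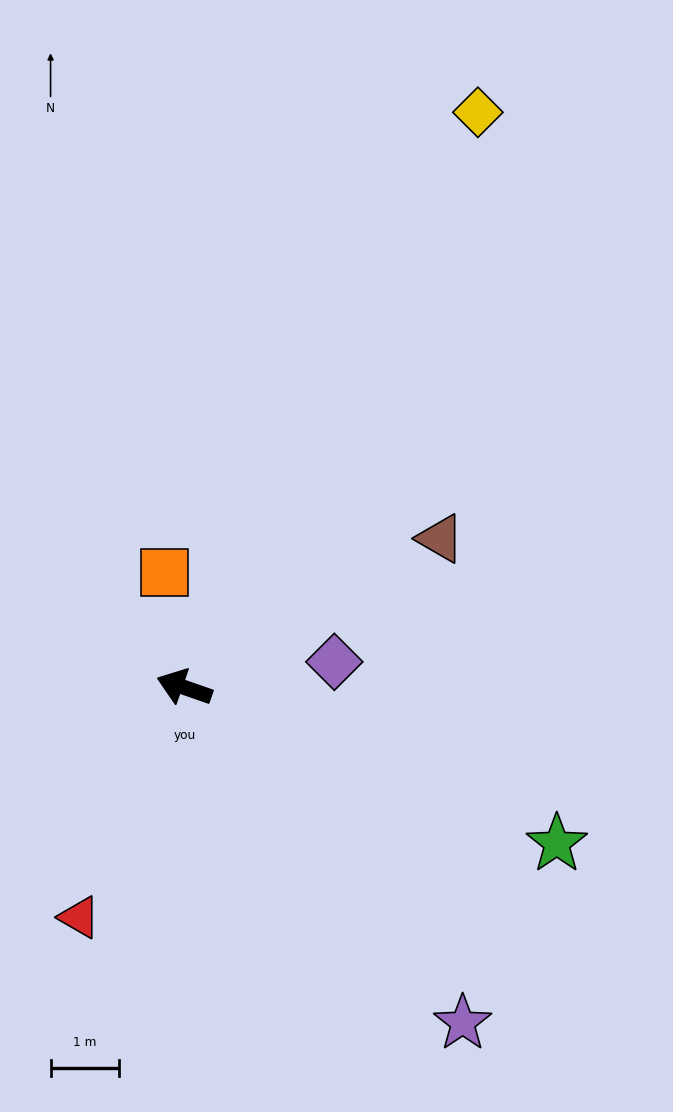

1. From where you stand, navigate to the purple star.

turn left 149°, forward 6.4 m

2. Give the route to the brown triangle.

turn right 131°, forward 4.3 m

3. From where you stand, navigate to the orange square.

turn right 61°, forward 1.7 m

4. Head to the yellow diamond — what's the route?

turn right 98°, forward 9.5 m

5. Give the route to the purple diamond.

turn right 151°, forward 2.2 m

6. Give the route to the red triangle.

turn left 85°, forward 3.7 m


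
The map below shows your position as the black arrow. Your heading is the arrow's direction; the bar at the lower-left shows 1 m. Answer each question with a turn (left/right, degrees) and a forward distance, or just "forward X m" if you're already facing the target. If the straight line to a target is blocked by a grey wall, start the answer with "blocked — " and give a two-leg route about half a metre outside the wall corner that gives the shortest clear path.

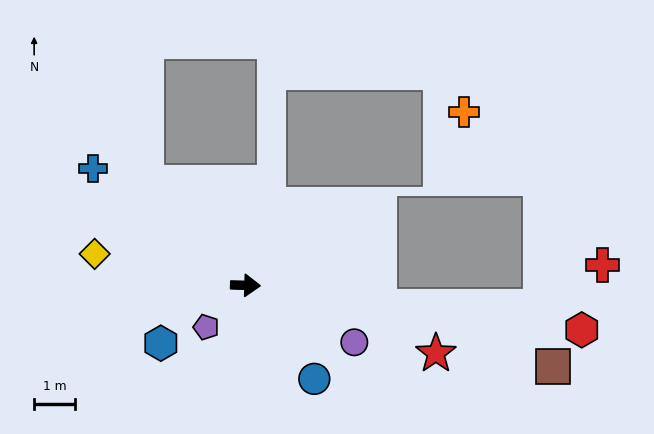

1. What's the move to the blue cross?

turn left 144°, forward 4.7 m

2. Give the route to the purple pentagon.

turn right 132°, forward 1.4 m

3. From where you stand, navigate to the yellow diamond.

turn left 170°, forward 3.8 m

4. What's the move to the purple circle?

turn right 26°, forward 3.0 m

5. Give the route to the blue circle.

turn right 52°, forward 2.9 m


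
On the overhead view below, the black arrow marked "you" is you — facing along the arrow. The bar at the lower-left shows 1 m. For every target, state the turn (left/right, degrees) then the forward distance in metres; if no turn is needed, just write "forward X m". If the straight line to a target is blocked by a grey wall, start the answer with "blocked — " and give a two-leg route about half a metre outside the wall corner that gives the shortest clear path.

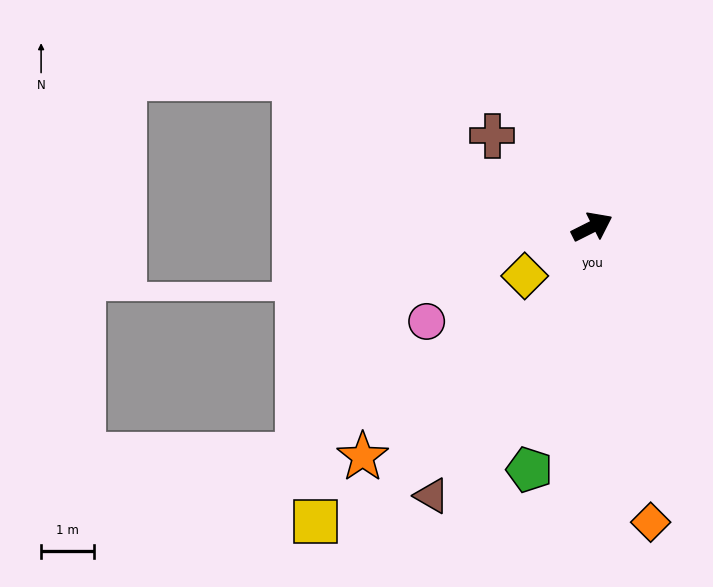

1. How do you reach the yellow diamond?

turn right 171°, forward 1.6 m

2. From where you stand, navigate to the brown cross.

turn left 111°, forward 2.6 m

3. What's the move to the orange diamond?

turn right 106°, forward 5.7 m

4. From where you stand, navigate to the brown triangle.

turn right 148°, forward 5.9 m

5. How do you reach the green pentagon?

turn right 131°, forward 4.8 m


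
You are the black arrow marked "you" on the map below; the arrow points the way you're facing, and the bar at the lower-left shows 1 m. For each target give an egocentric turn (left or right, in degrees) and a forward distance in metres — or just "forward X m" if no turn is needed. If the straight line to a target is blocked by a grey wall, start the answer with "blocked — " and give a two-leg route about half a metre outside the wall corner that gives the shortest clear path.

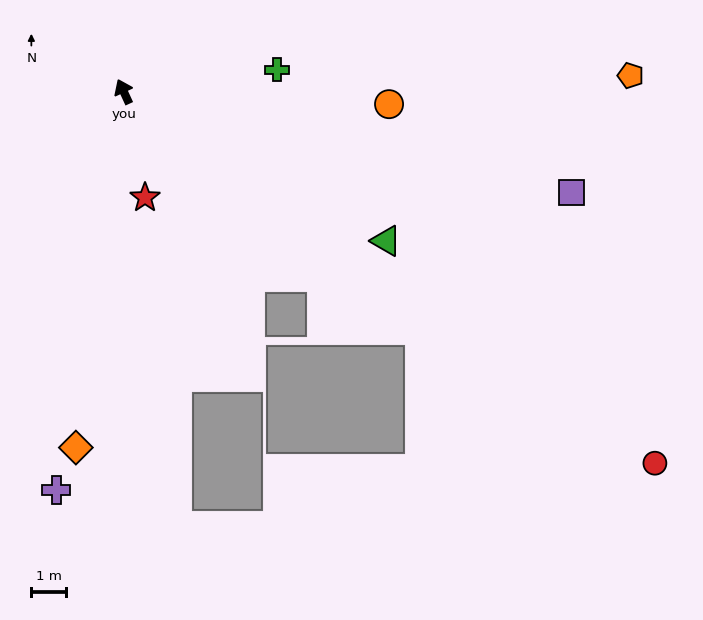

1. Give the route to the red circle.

turn right 150°, forward 18.9 m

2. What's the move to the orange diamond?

turn left 148°, forward 10.5 m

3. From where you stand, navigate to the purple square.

turn right 127°, forward 13.4 m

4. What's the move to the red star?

turn left 167°, forward 3.2 m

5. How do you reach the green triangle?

turn right 144°, forward 8.8 m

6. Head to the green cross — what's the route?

turn right 107°, forward 4.5 m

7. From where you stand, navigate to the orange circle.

turn right 117°, forward 7.7 m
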